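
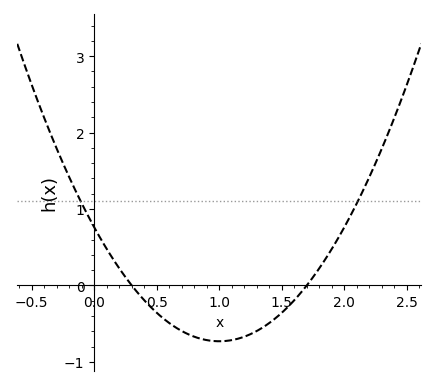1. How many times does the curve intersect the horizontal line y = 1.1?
2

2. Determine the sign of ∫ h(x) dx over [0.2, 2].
negative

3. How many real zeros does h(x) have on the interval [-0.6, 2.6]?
2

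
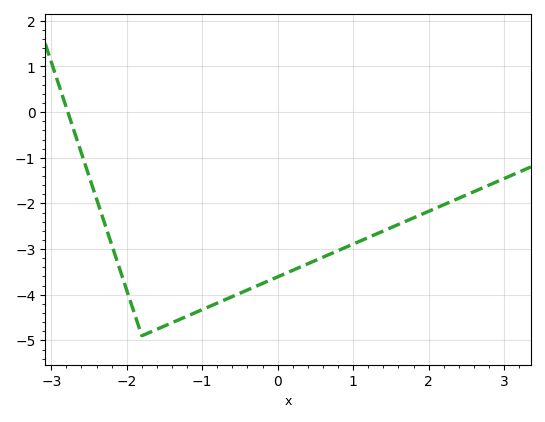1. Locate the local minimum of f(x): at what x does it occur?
-1.8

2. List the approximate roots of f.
-2.8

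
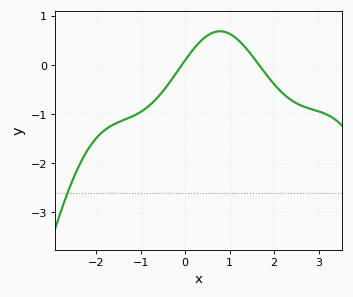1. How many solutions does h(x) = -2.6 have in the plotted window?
1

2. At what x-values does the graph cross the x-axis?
-0.077, 1.66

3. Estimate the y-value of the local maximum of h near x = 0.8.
0.685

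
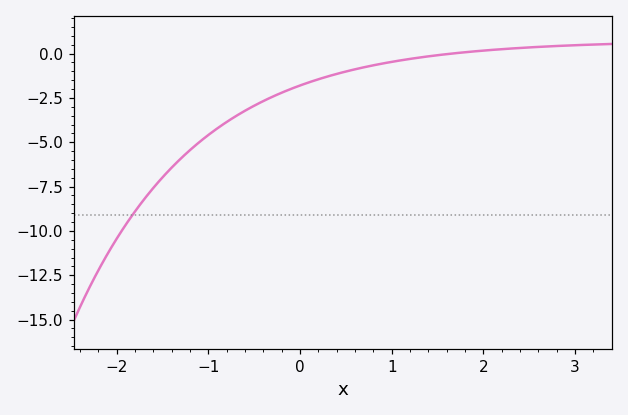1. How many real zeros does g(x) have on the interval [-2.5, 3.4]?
1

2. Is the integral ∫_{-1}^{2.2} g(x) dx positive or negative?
negative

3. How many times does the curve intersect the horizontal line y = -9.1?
1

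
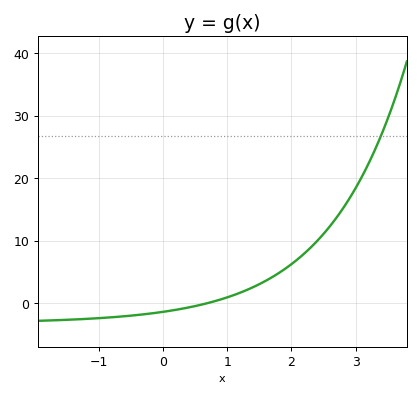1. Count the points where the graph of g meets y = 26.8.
1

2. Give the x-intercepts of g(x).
0.689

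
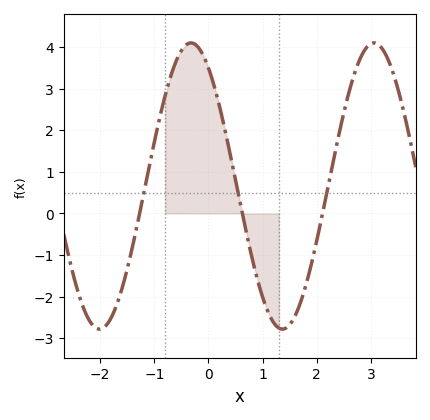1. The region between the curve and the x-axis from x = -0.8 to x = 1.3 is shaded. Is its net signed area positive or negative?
positive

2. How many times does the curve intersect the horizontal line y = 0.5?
3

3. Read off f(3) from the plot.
4.1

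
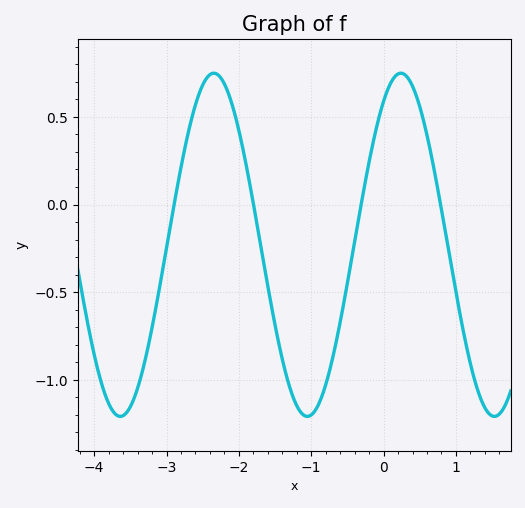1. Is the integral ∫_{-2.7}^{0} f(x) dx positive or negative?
negative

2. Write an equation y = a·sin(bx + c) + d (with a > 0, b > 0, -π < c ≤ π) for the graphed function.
y = 0.98sin(2.43x + 0.99) - 0.23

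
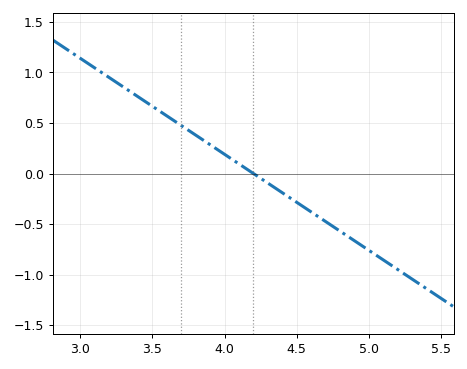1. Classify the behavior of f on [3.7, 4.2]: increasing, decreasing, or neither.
decreasing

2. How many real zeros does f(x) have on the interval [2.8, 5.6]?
1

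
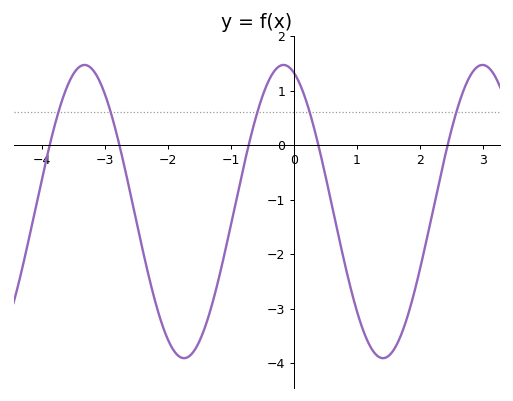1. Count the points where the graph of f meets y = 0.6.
5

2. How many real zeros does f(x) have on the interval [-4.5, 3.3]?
5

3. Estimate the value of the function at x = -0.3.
1.4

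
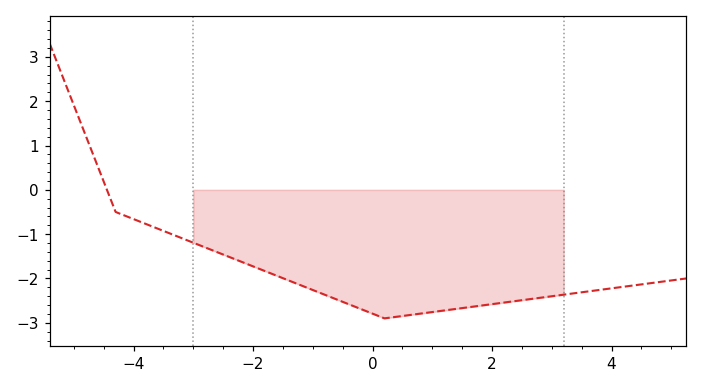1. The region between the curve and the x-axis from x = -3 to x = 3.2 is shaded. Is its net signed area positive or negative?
negative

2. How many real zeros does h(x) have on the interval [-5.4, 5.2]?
1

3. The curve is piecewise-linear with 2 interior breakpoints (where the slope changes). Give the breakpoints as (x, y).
(-4.3, -0.5); (0.2, -2.9)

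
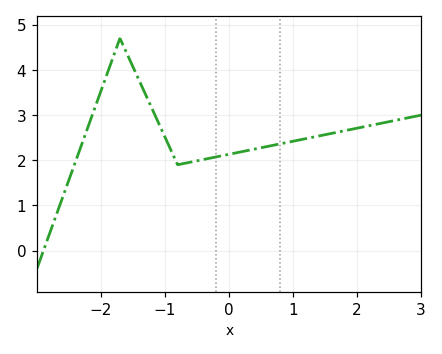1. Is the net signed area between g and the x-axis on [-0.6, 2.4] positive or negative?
positive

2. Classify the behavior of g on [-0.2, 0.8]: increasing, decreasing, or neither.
increasing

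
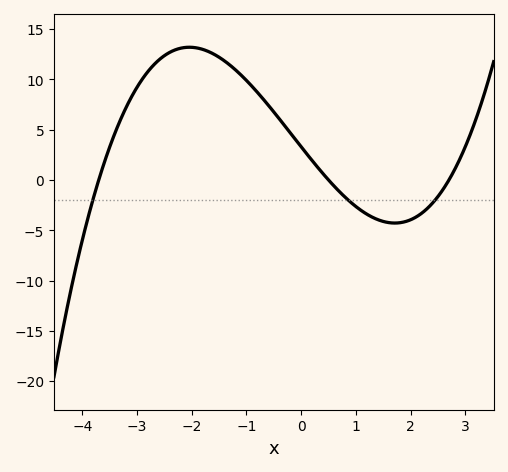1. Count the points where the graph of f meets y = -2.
3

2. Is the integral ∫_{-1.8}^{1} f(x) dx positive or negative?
positive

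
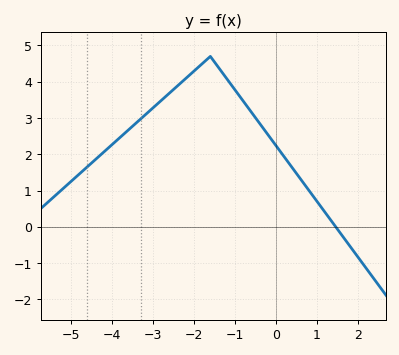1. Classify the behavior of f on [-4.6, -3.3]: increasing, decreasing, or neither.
increasing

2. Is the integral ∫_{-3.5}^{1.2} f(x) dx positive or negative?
positive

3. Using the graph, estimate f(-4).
2.27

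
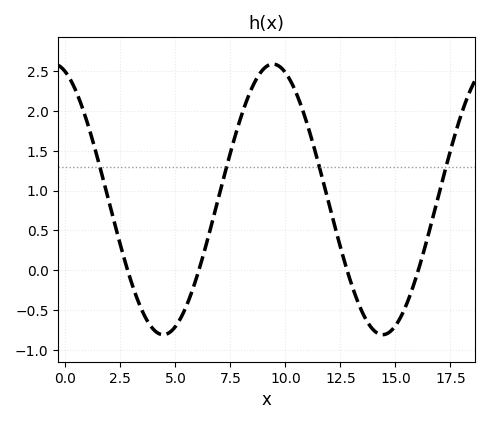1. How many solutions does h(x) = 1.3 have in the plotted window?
4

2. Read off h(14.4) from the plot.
-0.8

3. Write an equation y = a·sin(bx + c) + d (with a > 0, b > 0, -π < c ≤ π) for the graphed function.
y = 1.7sin(0.63x + 1.9) + 0.89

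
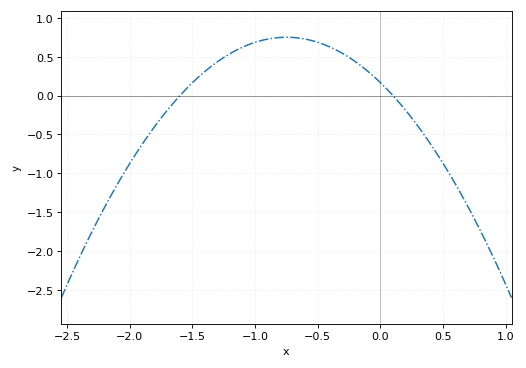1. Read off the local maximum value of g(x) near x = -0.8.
0.75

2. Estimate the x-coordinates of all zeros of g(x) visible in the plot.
-1.6, 0.1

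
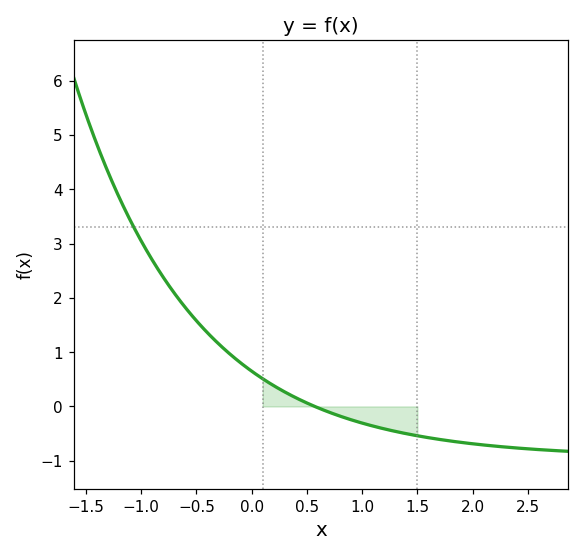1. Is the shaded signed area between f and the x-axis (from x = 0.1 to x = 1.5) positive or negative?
negative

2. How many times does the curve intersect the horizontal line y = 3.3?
1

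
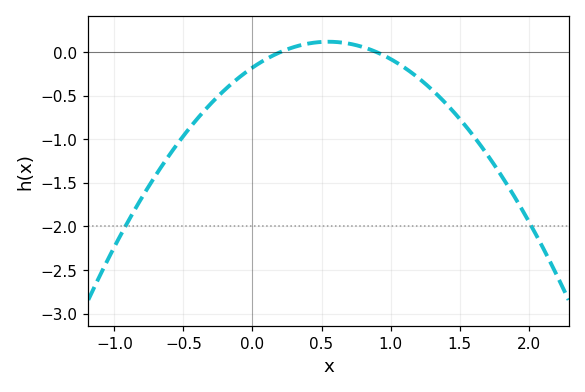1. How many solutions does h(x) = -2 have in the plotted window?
2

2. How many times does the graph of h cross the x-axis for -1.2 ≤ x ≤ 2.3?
2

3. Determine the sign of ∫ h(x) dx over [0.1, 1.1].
positive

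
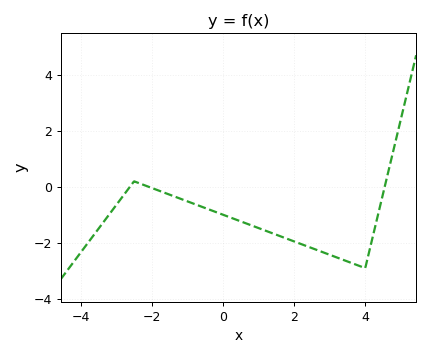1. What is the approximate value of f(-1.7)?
-0.2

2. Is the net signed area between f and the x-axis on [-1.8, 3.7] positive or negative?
negative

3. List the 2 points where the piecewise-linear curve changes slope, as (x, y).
(-2.5, 0.2); (4, -2.9)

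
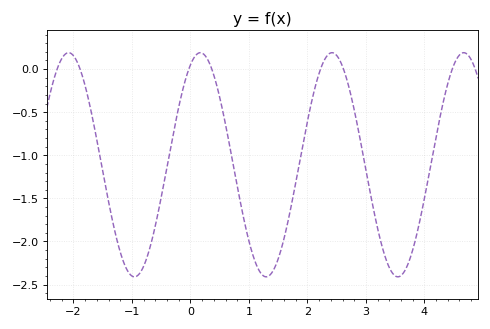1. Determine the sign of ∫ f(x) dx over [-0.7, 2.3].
negative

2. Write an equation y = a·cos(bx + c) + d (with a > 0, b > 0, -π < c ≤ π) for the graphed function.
y = 1.3cos(2.79x - 0.47) - 1.11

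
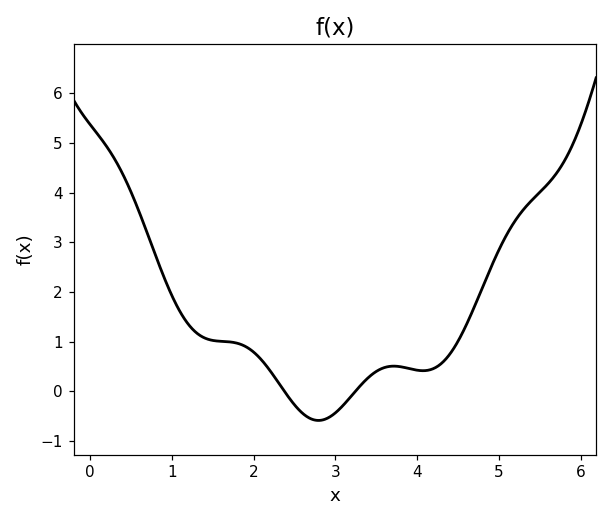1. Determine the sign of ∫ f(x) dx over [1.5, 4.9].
positive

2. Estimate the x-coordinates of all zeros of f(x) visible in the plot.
2.38, 3.24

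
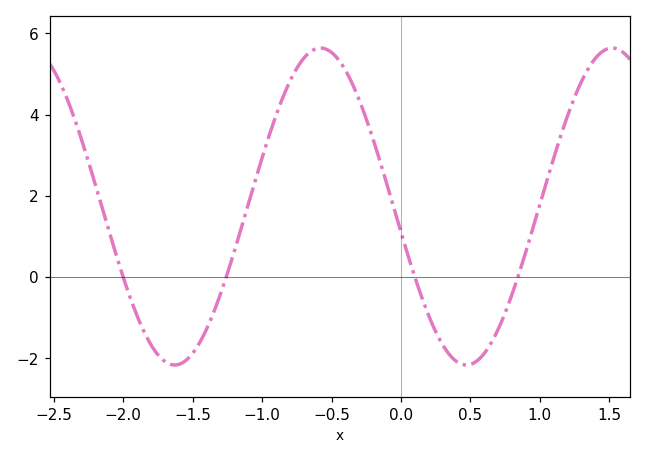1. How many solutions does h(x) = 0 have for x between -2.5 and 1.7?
4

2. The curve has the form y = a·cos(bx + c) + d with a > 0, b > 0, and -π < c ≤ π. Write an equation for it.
y = 3.9cos(3x + 1.7) + 1.74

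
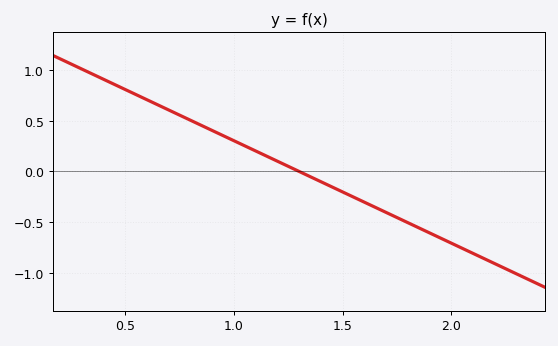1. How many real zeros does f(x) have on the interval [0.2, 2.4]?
1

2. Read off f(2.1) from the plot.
-0.8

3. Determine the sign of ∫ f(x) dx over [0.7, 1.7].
positive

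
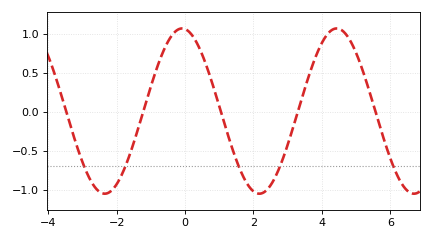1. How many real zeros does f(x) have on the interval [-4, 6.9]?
5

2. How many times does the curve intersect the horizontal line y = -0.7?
5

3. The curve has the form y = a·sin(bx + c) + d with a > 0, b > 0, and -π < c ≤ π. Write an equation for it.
y = 1.06sin(1.4x + 1.7) + 0.01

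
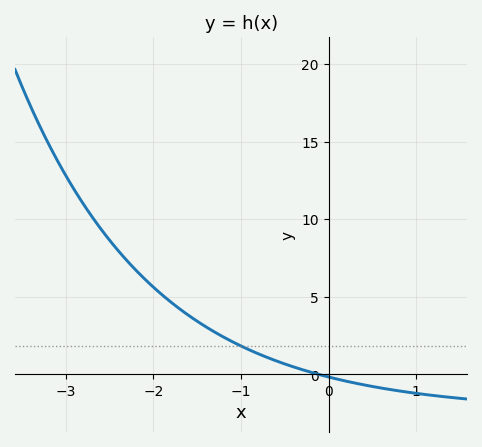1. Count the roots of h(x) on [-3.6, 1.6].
1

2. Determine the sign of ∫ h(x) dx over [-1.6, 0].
positive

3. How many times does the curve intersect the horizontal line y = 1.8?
1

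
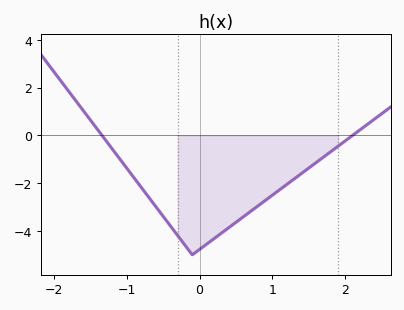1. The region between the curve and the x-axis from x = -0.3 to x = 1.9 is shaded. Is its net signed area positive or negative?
negative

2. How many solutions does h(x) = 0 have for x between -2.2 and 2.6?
2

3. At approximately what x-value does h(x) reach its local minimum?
-0.1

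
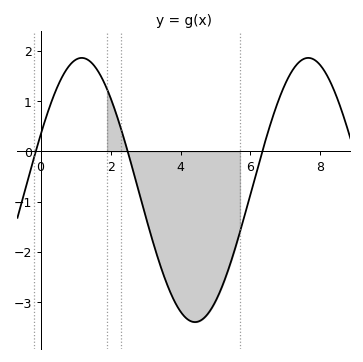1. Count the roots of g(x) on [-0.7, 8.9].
3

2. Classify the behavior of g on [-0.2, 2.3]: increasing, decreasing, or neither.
neither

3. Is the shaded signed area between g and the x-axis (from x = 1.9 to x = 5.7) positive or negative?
negative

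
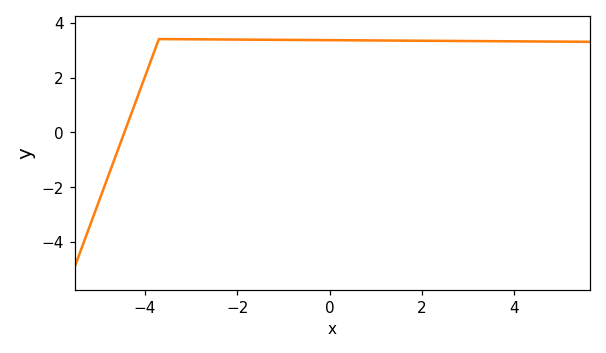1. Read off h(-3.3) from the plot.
3.4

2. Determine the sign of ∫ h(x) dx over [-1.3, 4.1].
positive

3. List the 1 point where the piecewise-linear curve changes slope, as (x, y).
(-3.7, 3.4)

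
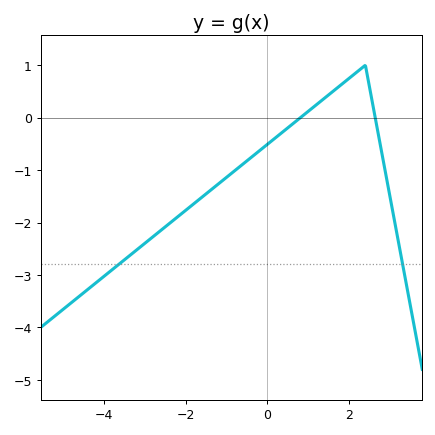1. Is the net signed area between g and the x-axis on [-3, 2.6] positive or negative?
negative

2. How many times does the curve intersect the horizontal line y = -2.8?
2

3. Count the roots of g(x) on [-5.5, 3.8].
2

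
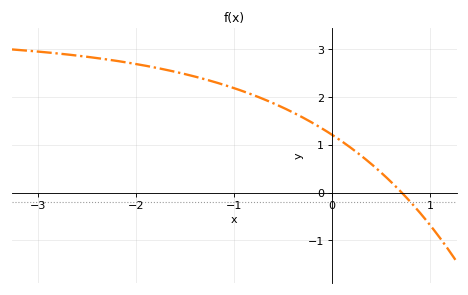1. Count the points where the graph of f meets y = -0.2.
1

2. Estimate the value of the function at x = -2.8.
2.91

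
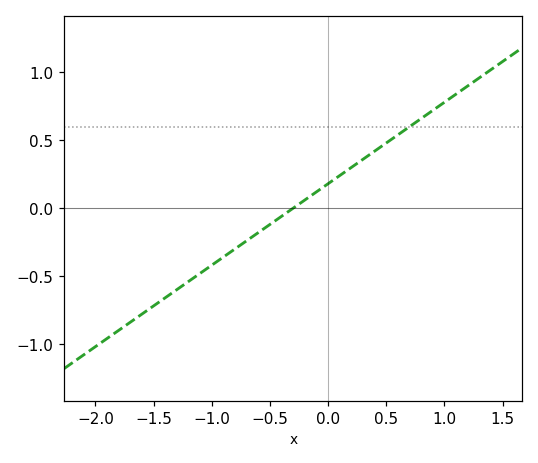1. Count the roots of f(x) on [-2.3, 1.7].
1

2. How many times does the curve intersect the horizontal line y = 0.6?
1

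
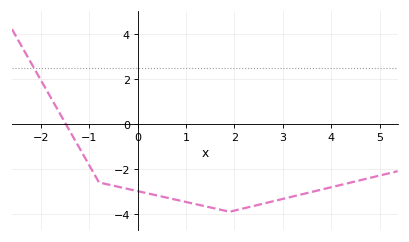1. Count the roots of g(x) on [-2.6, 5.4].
1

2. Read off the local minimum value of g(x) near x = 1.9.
-3.9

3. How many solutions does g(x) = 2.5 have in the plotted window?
1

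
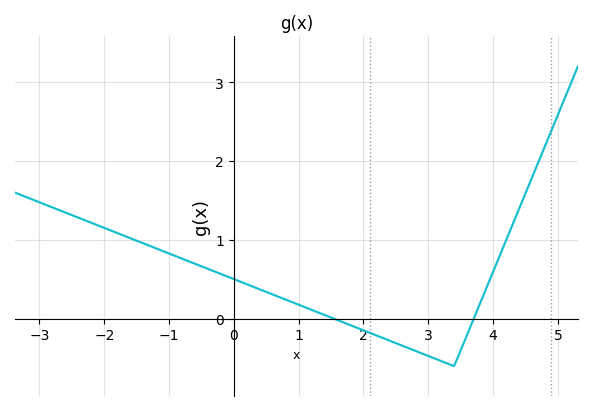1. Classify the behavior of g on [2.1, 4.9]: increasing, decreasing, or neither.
neither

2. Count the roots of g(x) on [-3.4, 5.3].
2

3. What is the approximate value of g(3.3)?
-0.6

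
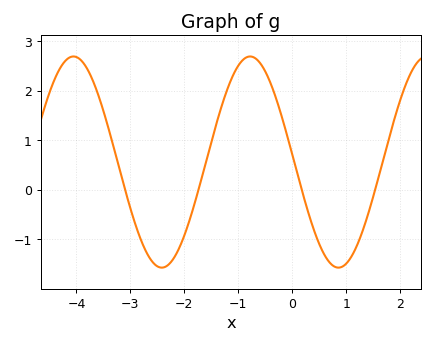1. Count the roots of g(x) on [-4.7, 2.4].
4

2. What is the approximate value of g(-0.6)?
2.56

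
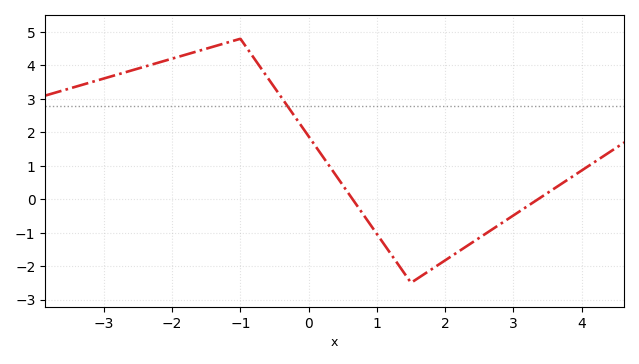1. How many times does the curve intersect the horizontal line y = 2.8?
1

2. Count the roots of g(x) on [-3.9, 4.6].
2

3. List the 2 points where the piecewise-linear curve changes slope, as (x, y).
(-1, 4.8); (1.5, -2.5)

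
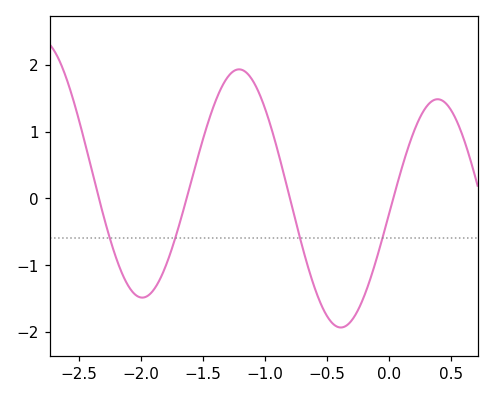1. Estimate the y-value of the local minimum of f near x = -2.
-1.5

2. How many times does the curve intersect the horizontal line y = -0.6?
4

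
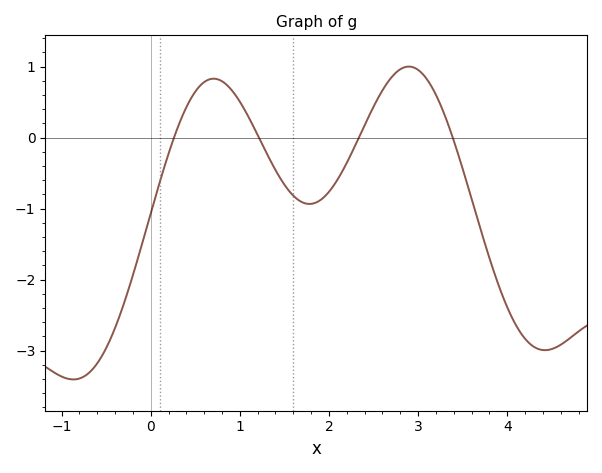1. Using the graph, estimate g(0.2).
-0.2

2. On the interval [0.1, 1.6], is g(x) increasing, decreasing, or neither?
neither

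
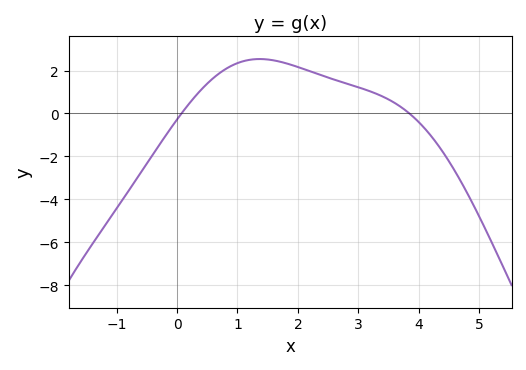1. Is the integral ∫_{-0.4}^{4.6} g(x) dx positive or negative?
positive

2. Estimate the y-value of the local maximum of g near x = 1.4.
2.6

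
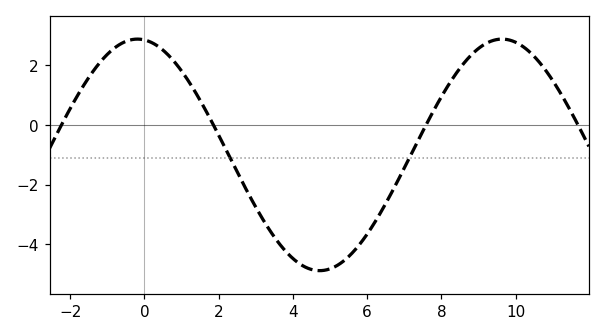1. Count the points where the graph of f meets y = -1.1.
2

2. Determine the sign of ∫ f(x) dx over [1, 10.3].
negative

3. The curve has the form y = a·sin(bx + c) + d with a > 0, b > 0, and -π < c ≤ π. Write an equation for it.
y = 3.88sin(0.64x + 1.7) - 1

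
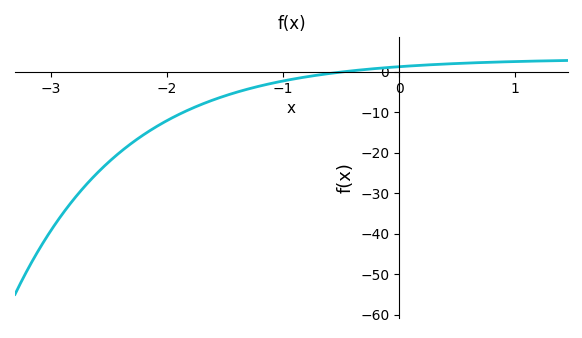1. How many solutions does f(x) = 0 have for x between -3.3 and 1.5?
1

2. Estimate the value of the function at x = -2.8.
-31.4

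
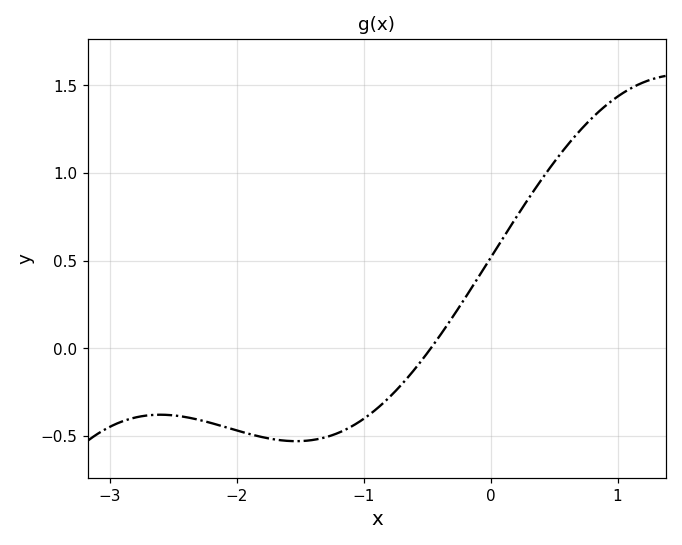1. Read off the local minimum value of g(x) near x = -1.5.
-0.53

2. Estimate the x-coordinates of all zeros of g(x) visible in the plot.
-0.471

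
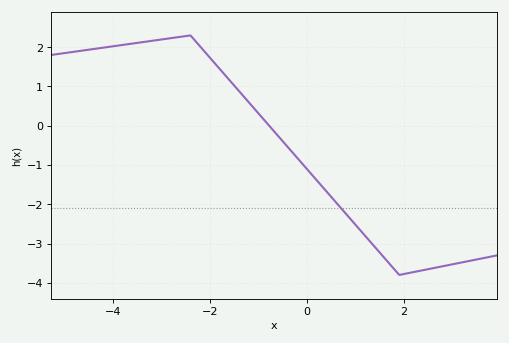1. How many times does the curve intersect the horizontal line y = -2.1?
1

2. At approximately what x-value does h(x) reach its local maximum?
-2.4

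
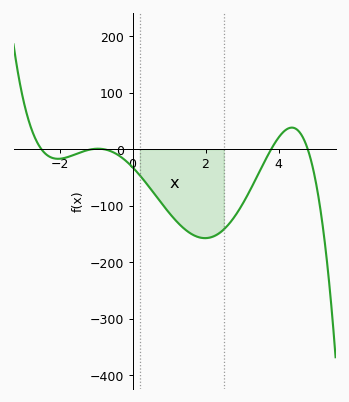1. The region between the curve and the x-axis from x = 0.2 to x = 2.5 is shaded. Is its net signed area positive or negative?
negative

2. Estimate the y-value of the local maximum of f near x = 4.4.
40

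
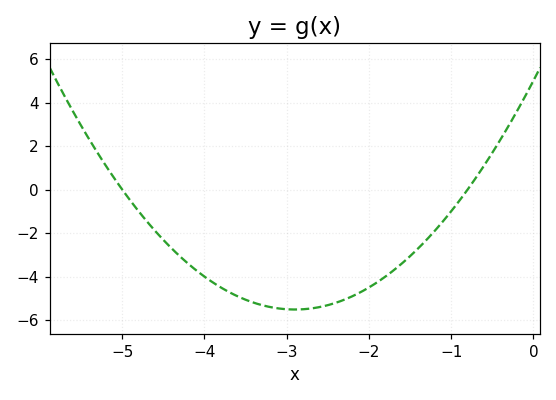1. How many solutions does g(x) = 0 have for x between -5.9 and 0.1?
2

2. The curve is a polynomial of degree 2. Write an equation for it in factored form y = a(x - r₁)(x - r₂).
y = 1.25(x + 5)(x + 0.8)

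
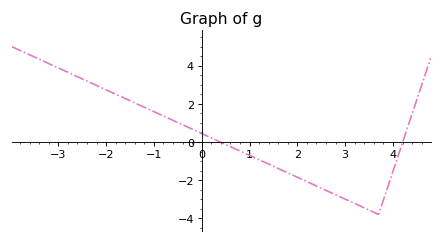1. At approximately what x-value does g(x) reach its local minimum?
3.7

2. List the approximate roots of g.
0.388, 4.2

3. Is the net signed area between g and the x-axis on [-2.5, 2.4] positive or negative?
positive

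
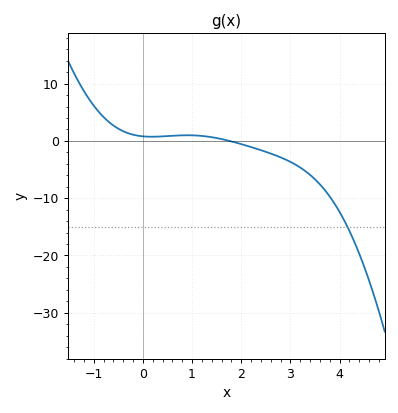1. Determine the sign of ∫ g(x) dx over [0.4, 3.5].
negative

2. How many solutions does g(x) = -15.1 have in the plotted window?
1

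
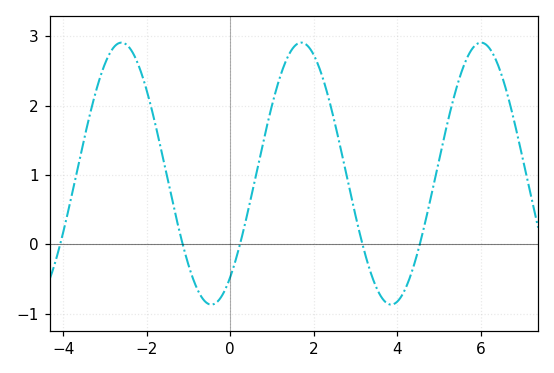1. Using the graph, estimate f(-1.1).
-0.088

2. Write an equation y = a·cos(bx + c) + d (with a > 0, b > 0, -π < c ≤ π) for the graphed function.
y = 1.89cos(1.46x - 2.48) + 1.02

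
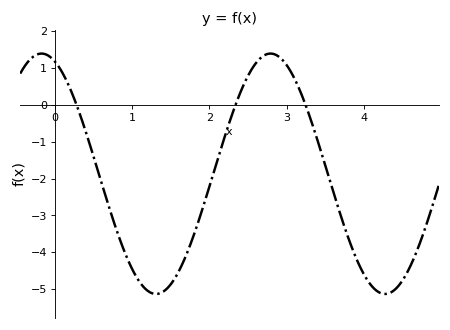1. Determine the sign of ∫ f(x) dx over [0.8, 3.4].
negative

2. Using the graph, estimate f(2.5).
0.8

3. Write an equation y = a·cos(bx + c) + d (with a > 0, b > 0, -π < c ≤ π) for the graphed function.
y = 3.26cos(2.1x + 0.36) - 1.87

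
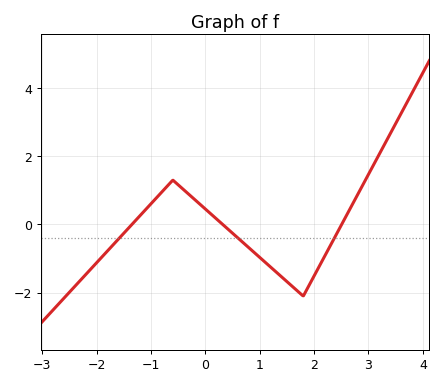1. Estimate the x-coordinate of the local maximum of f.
-0.601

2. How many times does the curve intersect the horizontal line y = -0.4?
3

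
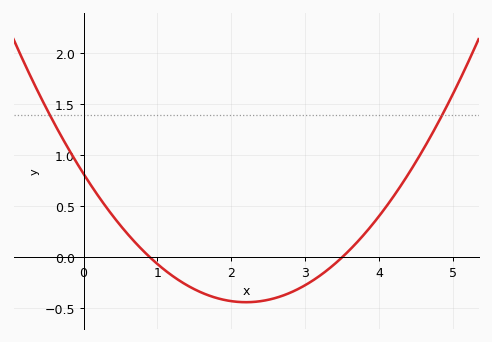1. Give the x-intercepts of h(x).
0.9, 3.5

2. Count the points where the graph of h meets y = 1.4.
2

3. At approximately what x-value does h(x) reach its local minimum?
2.2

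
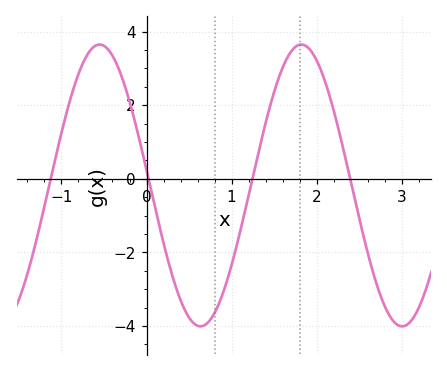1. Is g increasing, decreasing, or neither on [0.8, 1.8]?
increasing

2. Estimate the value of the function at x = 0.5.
-3.77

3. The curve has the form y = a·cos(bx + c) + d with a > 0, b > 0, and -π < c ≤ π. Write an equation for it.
y = 3.83cos(2.65x + 1.46) - 0.18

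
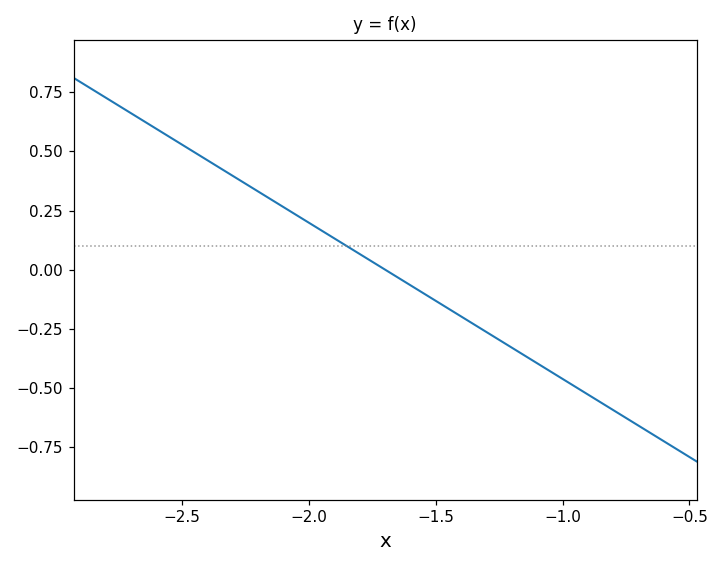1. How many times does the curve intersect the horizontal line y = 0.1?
1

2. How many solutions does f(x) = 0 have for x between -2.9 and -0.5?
1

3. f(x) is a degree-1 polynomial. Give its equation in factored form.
y = -0.66(x + 1.7)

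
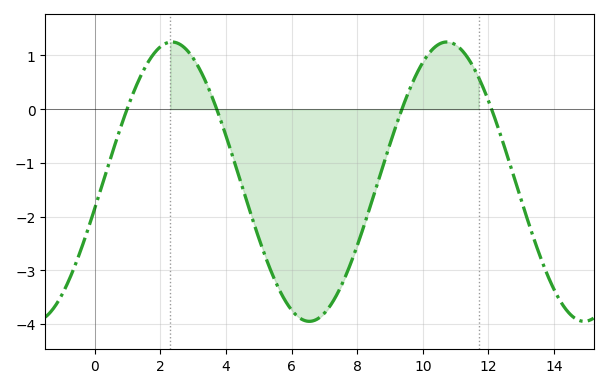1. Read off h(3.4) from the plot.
0.484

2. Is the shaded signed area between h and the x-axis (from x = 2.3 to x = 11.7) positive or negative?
negative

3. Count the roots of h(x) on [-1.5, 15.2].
4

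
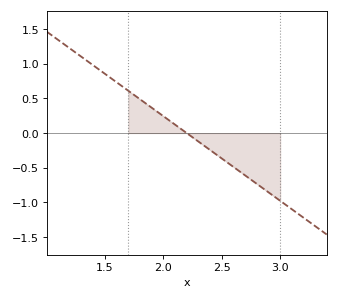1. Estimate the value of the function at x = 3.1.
-1.1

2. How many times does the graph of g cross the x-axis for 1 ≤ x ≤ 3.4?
1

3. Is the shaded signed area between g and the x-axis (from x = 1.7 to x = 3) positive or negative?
negative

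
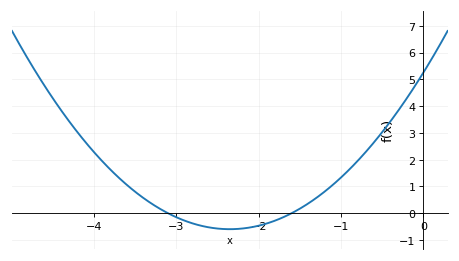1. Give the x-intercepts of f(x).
-3.1, -1.6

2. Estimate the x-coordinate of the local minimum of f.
-2.4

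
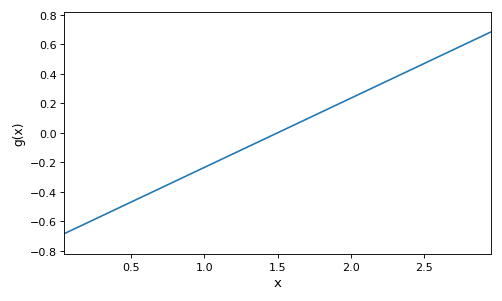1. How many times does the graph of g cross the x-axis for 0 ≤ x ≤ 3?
1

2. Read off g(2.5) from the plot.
0.47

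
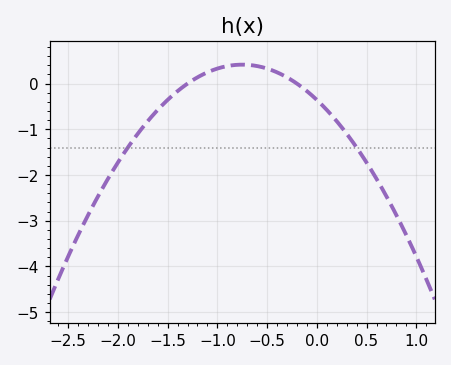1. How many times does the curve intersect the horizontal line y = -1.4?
2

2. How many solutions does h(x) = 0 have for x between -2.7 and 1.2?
2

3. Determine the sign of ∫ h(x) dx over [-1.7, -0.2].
positive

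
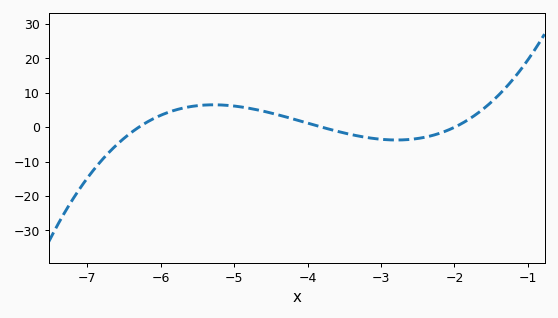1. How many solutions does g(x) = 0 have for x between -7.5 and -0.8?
3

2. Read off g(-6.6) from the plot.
-5.1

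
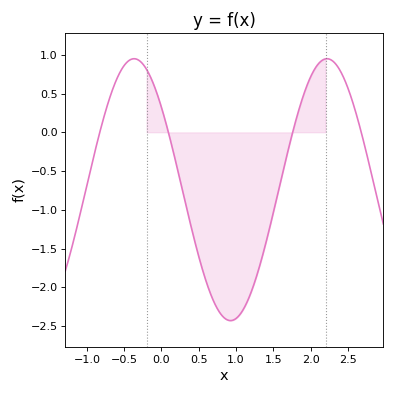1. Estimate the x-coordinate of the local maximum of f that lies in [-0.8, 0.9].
-0.4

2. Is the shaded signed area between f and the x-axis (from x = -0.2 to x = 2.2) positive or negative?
negative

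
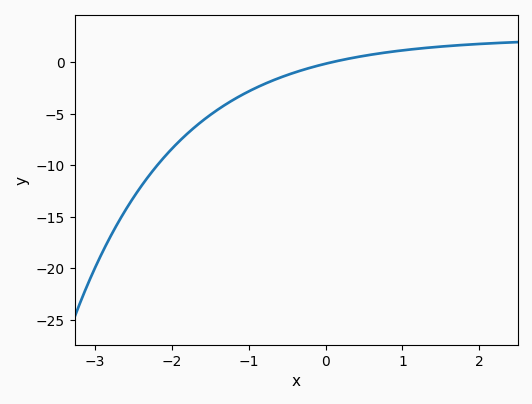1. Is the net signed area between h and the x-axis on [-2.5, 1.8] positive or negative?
negative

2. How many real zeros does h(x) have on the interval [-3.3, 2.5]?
1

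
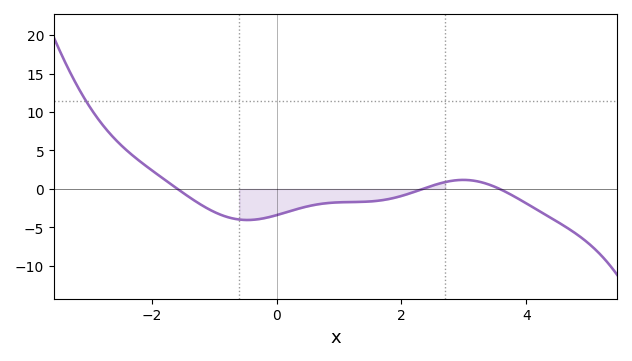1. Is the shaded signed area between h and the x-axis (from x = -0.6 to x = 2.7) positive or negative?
negative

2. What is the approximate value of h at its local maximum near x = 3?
1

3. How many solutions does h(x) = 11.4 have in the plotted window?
1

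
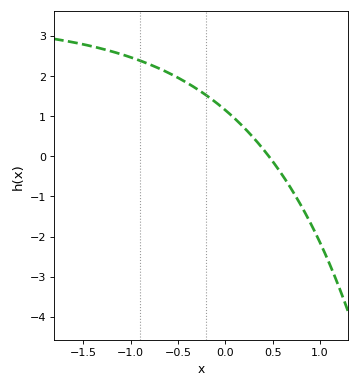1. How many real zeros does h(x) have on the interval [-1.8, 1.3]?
1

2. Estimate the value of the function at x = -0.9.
2.38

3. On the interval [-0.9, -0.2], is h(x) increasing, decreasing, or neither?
decreasing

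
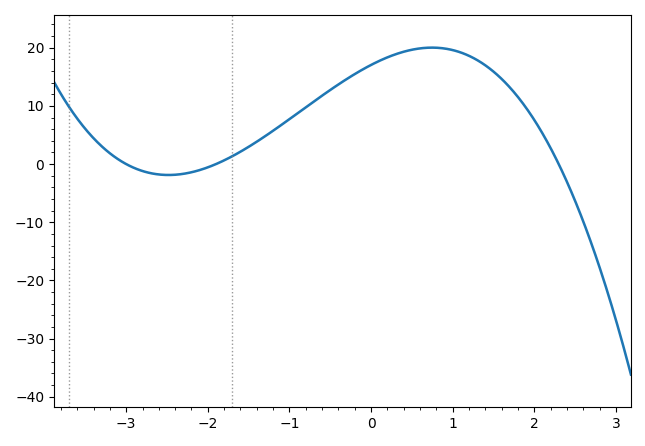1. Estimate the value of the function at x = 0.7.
20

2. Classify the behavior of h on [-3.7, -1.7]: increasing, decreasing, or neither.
neither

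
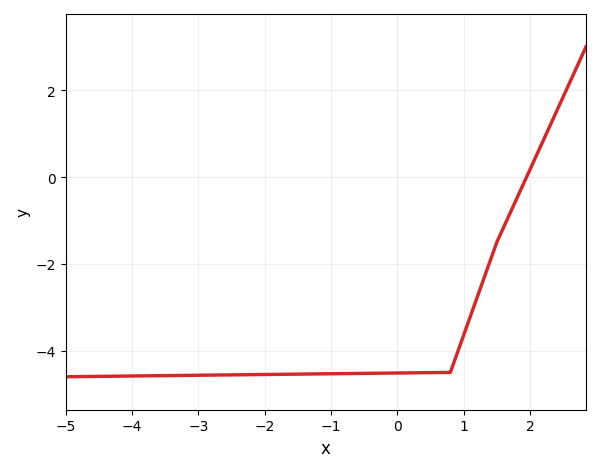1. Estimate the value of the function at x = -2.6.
-4.56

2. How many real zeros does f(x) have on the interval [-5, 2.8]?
1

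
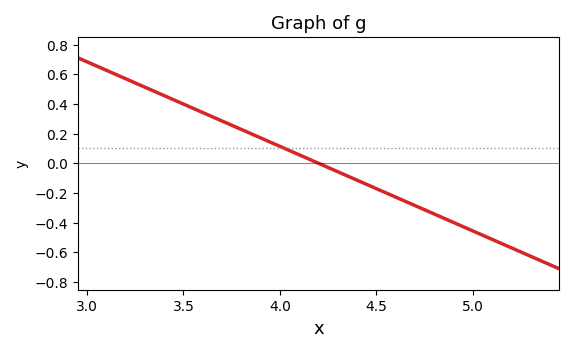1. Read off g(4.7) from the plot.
-0.28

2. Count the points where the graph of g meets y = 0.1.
1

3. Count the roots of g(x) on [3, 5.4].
1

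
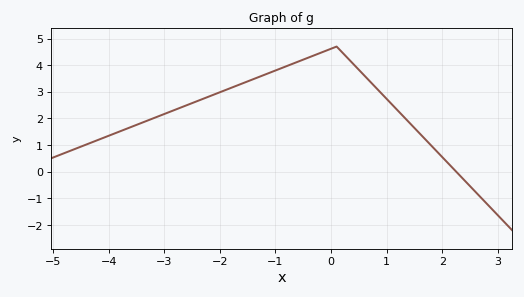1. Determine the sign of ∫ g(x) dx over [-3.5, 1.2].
positive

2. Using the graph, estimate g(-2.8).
2.3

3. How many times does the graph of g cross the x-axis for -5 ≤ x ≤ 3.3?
1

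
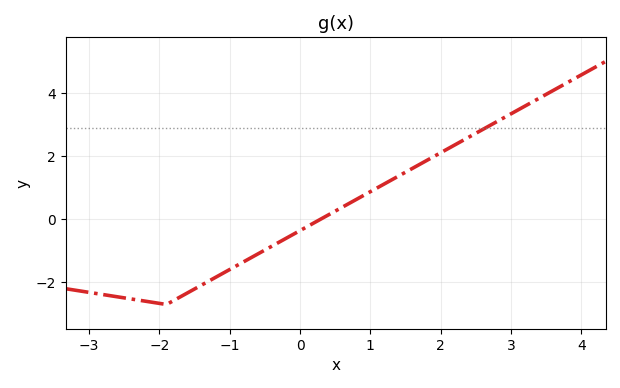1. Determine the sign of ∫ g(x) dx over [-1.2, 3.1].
positive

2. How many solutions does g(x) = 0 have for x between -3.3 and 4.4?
1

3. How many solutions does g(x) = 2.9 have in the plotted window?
1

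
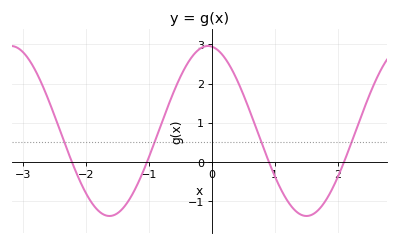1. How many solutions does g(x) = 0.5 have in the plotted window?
4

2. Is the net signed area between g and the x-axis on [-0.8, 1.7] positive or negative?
positive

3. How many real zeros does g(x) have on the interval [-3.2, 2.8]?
4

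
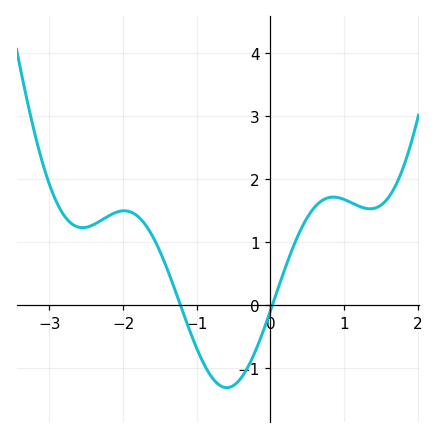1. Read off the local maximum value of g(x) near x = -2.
1.5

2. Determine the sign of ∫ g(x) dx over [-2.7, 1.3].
positive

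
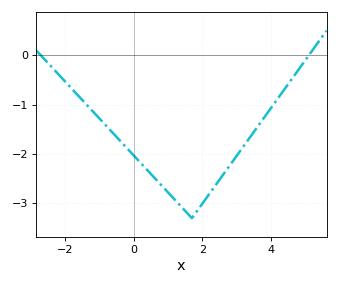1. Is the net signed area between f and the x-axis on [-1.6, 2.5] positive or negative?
negative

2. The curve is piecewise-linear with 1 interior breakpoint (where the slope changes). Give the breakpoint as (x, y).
(1.7, -3.3)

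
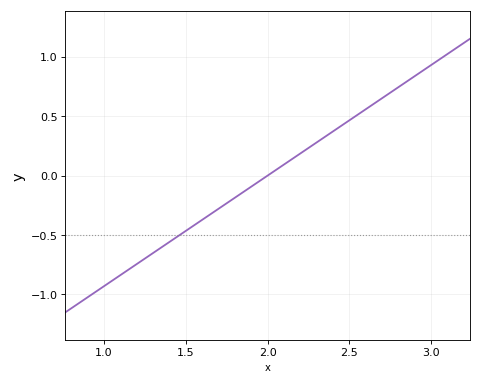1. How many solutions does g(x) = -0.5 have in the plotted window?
1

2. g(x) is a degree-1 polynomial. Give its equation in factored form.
y = 0.93(x - 2)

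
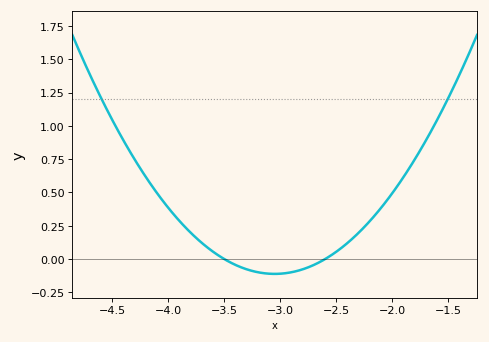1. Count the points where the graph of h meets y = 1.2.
2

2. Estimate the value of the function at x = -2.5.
0.05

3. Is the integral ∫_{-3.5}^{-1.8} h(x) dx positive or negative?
positive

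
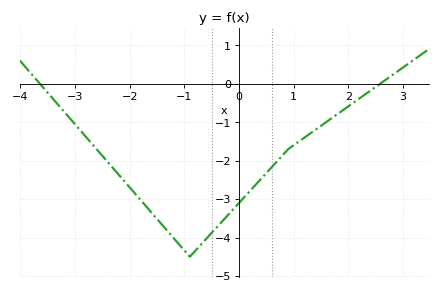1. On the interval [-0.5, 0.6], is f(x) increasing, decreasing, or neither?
increasing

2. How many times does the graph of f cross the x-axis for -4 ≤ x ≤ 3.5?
2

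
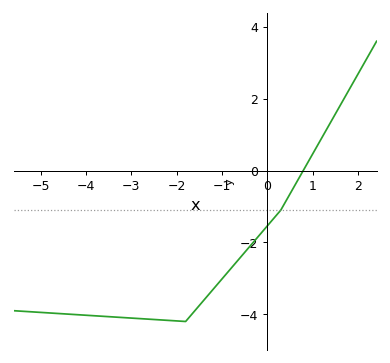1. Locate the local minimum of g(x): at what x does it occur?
-1.8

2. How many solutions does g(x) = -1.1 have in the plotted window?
1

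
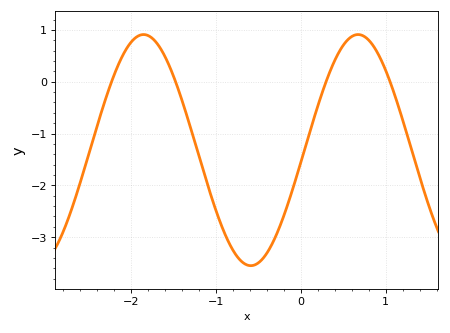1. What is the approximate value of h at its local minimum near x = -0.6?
-3.55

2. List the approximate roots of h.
-2.22, -1.47, 0.299, 1.05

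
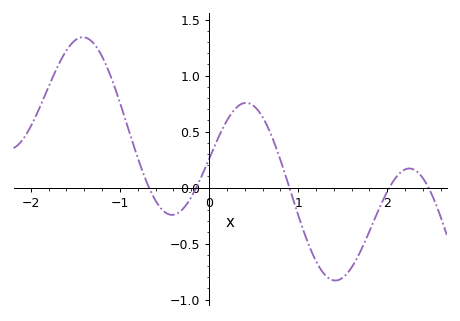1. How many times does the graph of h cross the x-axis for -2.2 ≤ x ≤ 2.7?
5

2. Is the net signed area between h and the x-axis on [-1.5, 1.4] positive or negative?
positive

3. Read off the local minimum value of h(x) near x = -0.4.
-0.25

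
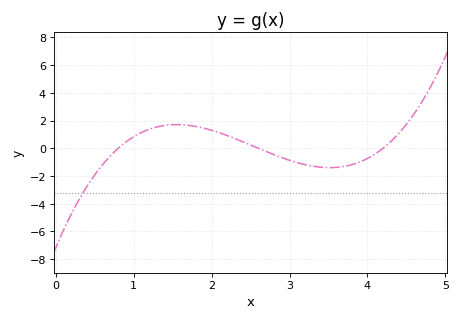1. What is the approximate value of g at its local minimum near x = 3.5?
-1.4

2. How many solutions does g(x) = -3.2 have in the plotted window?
1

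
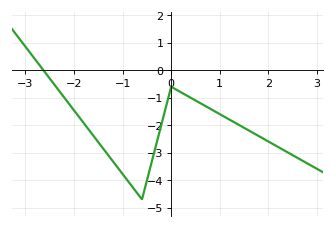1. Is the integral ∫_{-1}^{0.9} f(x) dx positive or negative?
negative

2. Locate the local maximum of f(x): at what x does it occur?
0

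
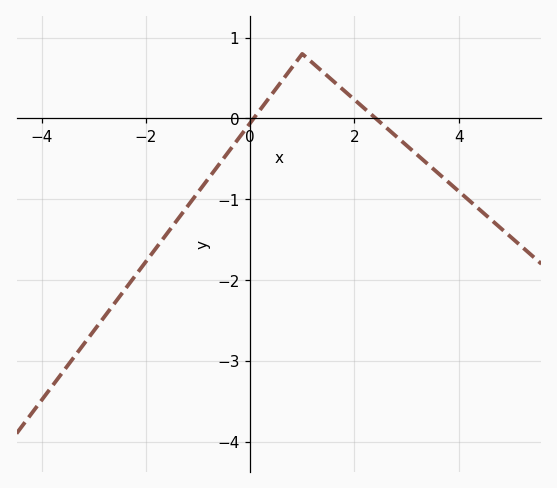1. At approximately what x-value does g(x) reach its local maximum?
1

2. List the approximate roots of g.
0.067, 2.41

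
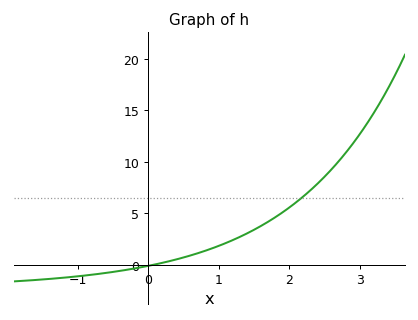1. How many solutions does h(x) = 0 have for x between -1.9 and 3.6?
1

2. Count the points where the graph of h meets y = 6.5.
1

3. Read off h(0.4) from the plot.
0.519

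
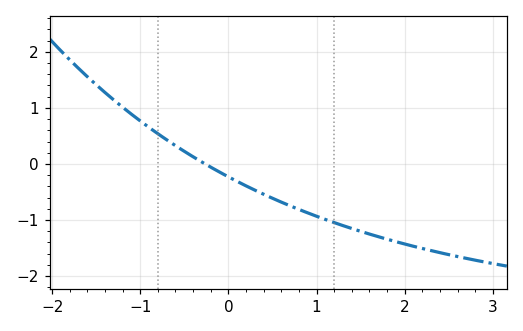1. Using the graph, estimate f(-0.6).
0.326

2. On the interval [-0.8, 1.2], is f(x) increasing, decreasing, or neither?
decreasing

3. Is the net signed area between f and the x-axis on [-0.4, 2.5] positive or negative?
negative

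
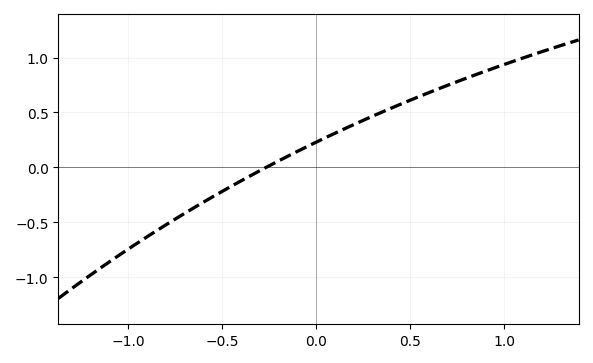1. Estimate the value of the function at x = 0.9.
0.876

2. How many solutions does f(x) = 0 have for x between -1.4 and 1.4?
1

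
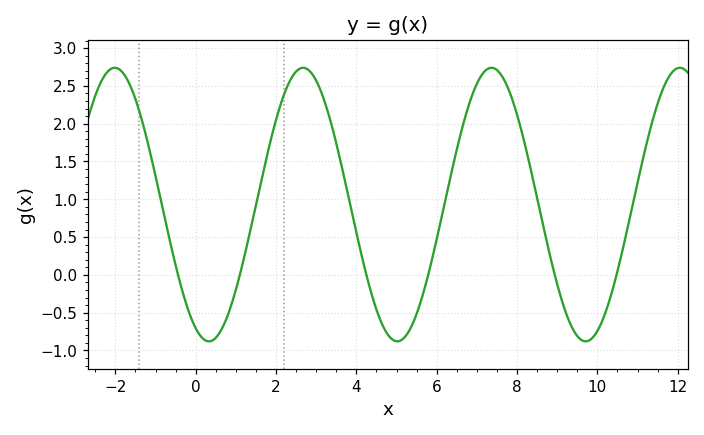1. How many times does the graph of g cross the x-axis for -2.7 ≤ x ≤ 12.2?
6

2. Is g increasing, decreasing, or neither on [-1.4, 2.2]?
neither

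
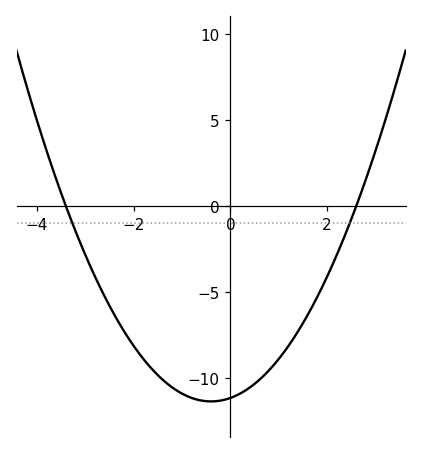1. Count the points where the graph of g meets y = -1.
2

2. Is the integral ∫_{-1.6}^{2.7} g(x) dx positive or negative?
negative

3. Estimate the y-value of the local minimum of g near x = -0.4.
-11.3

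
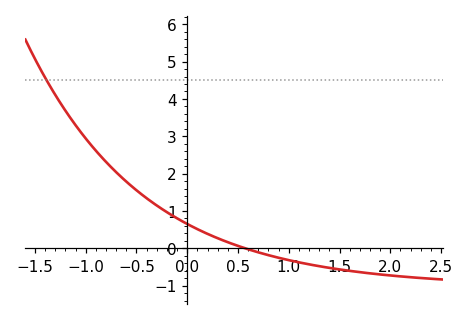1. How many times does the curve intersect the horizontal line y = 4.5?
1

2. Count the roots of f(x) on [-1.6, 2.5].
1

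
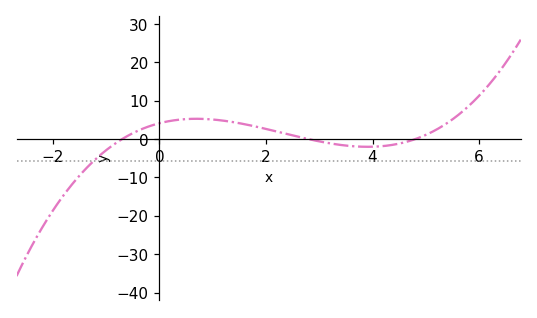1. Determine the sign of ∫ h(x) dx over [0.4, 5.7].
positive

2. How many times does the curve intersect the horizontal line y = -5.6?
1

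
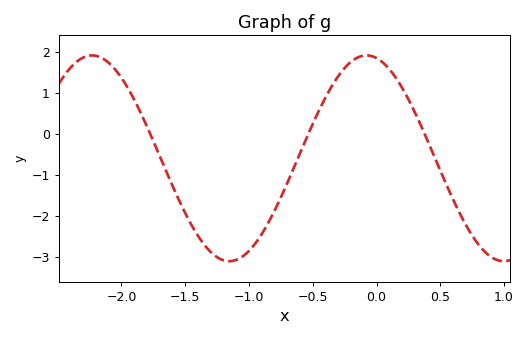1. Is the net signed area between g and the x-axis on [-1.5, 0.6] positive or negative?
negative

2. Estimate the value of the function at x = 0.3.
0.5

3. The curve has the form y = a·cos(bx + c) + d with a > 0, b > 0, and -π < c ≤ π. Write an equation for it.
y = 2.51cos(2.9x + 0.23) - 0.59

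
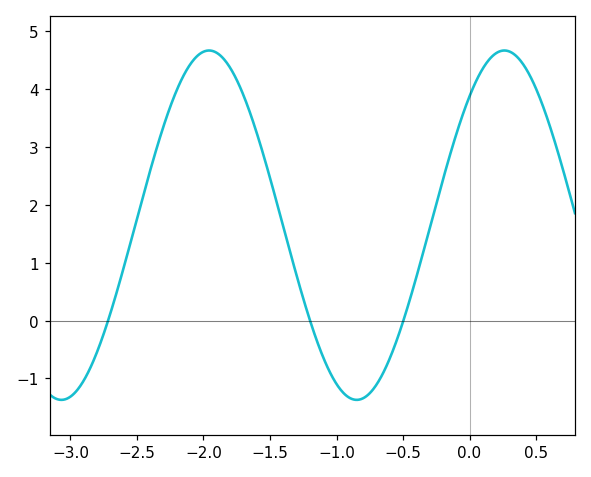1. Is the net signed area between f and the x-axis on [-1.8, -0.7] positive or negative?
positive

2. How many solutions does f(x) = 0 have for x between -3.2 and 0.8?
3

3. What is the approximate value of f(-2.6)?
0.9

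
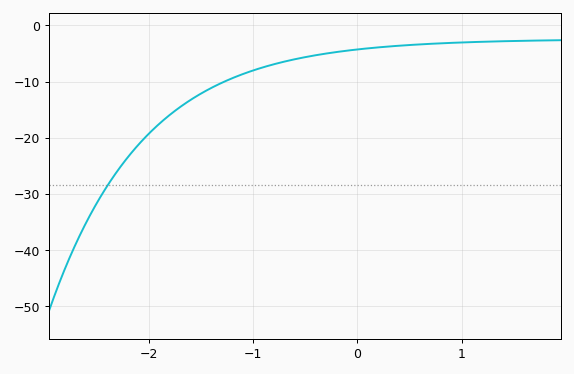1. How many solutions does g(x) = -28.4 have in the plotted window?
1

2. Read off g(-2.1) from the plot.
-21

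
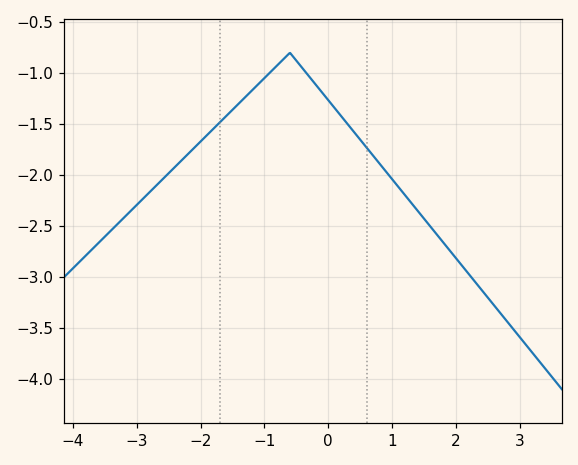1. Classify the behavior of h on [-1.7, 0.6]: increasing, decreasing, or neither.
neither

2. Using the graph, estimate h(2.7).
-3.36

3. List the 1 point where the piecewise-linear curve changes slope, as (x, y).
(-0.6, -0.8)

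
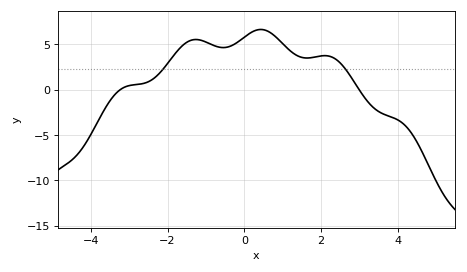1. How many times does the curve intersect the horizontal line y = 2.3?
2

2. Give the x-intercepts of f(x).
-3.23, 2.99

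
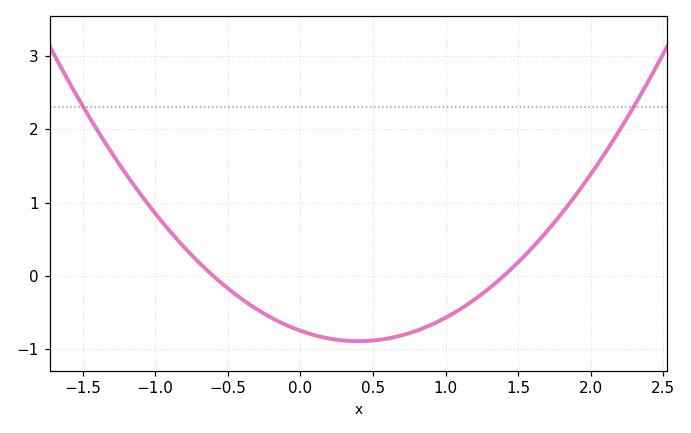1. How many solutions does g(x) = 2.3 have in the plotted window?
2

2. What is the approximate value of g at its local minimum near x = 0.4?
-0.9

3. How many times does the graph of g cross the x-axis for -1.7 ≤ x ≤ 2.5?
2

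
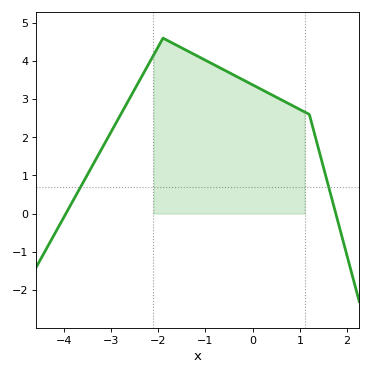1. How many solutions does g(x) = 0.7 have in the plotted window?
2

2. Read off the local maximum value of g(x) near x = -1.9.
4.6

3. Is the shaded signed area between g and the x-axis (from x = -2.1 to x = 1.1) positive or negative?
positive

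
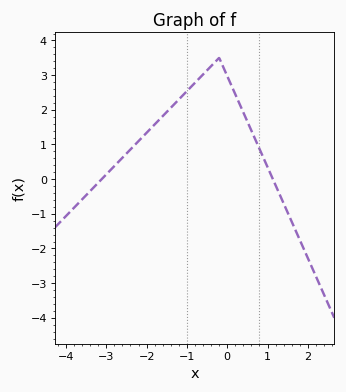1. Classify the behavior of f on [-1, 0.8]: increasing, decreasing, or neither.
neither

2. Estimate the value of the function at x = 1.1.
0.086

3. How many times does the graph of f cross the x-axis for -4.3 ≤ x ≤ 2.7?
2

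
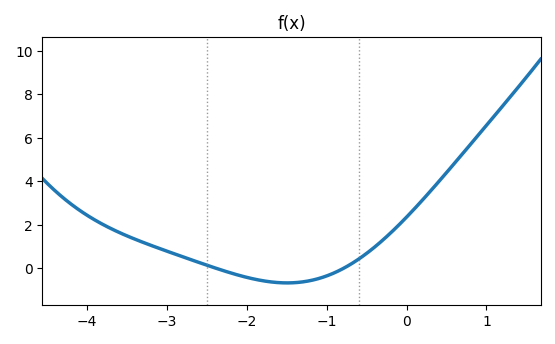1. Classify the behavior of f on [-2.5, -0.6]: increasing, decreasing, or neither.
neither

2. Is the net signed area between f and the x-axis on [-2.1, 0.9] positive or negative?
positive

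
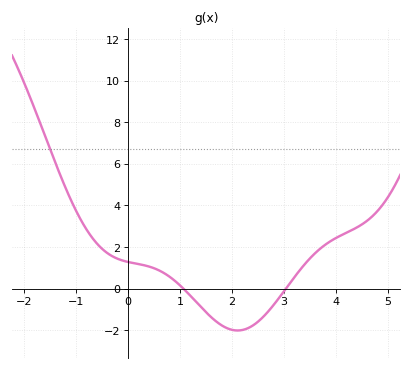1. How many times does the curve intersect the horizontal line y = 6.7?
1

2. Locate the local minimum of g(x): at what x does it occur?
2.1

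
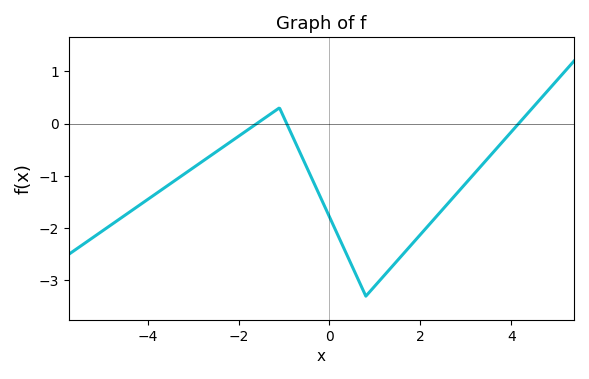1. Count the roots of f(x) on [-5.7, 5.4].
3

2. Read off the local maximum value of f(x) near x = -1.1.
0.298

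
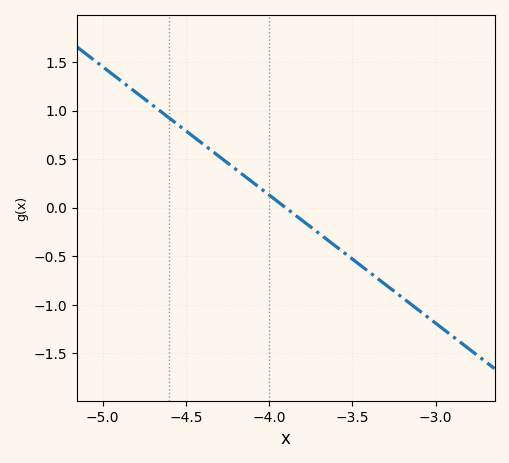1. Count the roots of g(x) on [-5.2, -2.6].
1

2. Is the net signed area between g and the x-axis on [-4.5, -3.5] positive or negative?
positive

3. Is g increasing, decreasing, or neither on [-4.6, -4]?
decreasing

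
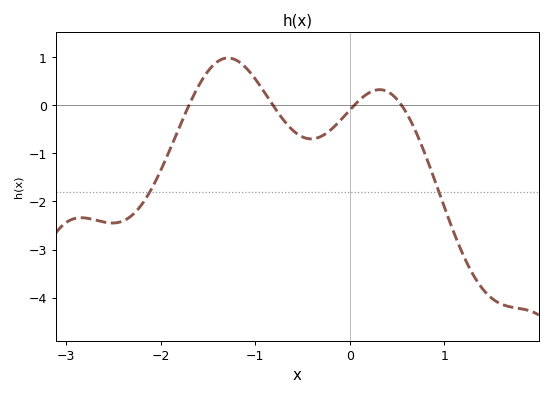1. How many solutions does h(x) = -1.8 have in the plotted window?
2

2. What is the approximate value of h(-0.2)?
-0.506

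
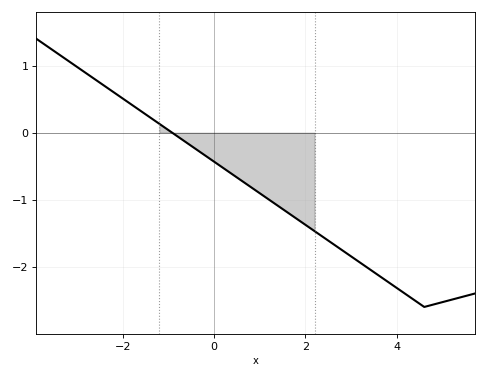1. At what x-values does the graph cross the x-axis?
-1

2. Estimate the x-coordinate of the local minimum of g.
4.6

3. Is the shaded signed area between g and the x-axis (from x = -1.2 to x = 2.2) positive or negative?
negative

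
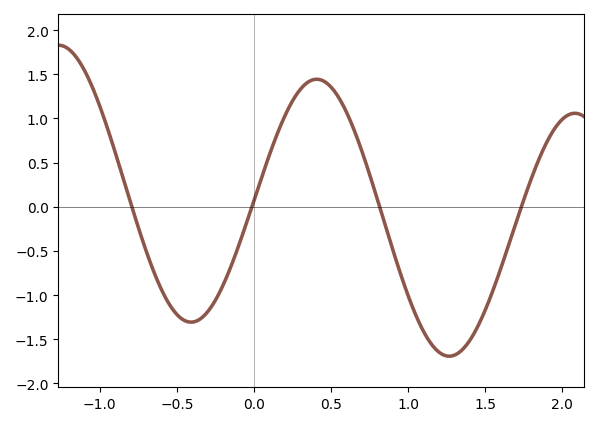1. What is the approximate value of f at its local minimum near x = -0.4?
-1.31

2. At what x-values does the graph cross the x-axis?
-0.792, -0.013, 0.816, 1.74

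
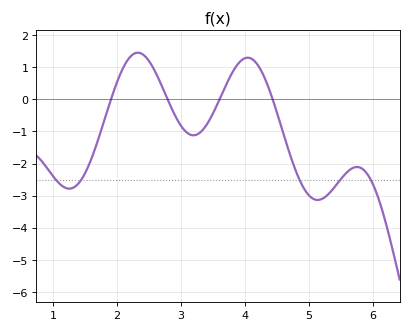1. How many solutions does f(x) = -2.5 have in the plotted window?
5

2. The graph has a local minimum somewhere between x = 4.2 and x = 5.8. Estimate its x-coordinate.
5.1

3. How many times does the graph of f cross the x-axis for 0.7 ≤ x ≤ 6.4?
4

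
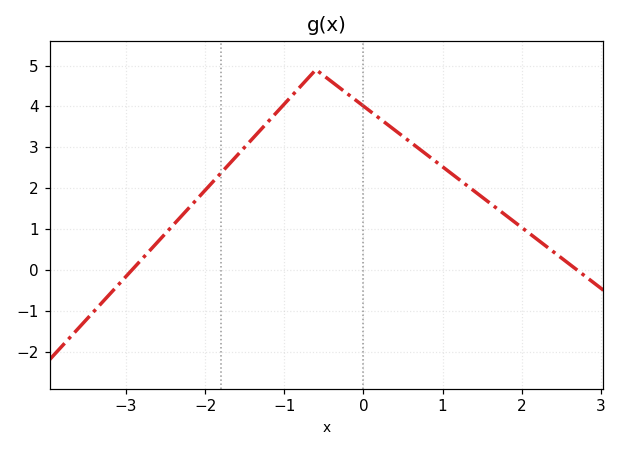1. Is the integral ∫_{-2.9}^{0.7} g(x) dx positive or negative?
positive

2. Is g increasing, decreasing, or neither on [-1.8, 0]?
neither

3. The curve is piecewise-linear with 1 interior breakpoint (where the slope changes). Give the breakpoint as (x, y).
(-0.6, 4.9)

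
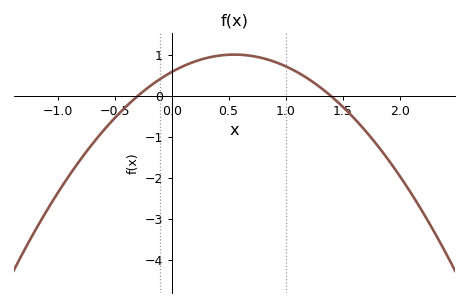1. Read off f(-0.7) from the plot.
-1.2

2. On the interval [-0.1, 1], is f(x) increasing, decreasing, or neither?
neither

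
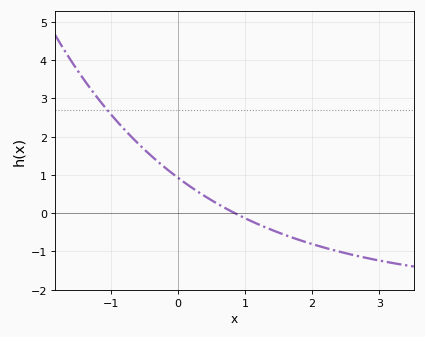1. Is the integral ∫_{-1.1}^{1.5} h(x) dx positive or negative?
positive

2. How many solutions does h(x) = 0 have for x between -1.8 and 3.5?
1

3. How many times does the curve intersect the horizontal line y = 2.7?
1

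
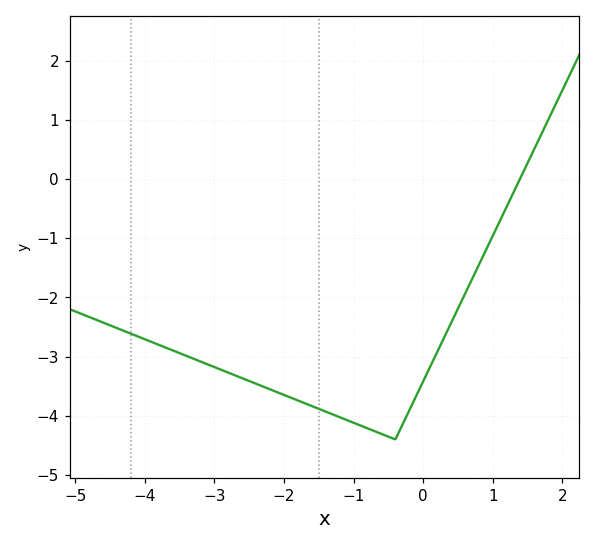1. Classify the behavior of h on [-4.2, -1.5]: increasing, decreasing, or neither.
decreasing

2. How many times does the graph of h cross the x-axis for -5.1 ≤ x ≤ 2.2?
1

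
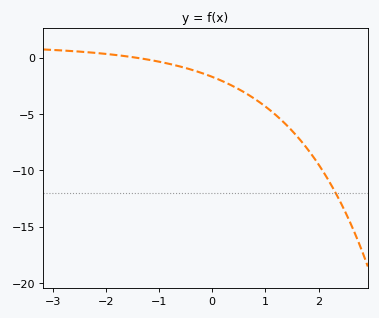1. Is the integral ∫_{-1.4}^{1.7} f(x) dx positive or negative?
negative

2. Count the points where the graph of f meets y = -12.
1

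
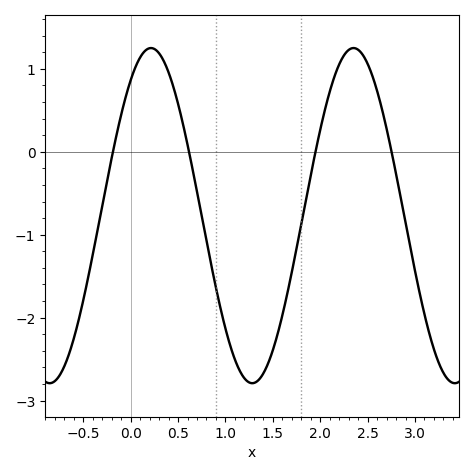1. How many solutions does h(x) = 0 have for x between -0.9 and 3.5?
4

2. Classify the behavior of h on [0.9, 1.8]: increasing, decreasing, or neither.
neither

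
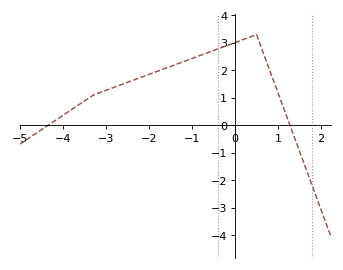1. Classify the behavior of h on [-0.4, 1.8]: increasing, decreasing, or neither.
neither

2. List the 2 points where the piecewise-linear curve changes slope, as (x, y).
(-3.3, 1.1); (0.5, 3.3)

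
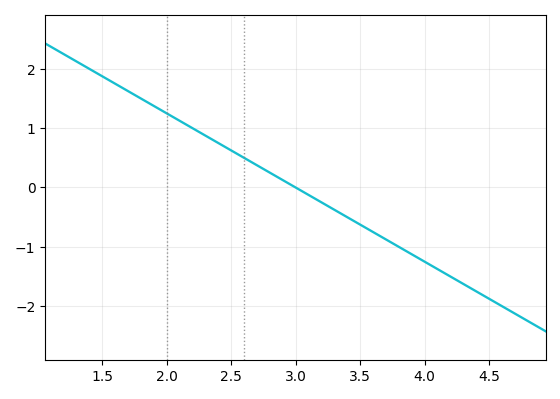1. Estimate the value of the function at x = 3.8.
-1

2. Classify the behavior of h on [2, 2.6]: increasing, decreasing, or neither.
decreasing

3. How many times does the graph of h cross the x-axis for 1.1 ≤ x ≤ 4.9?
1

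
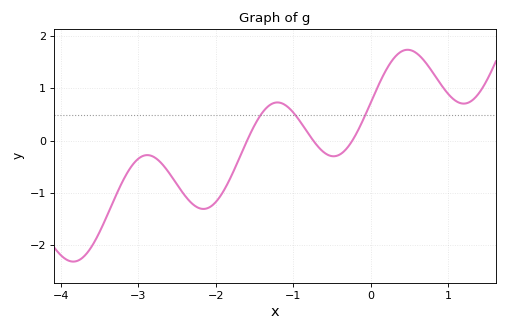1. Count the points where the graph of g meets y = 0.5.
3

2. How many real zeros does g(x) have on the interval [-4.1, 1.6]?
3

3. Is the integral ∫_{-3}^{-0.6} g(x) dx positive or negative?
negative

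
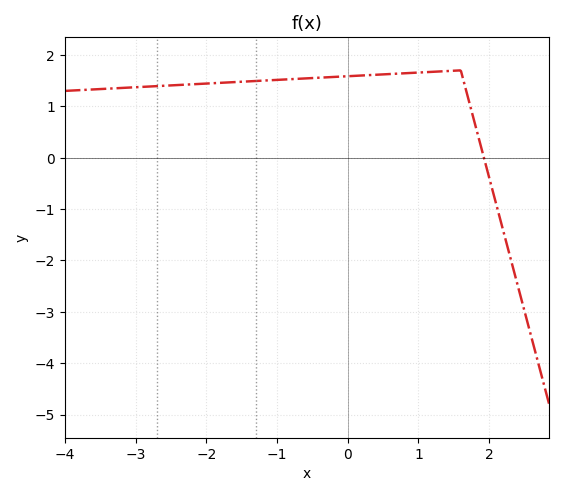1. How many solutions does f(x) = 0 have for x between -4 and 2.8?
1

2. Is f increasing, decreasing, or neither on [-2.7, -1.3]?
increasing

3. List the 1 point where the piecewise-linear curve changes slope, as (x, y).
(1.6, 1.7)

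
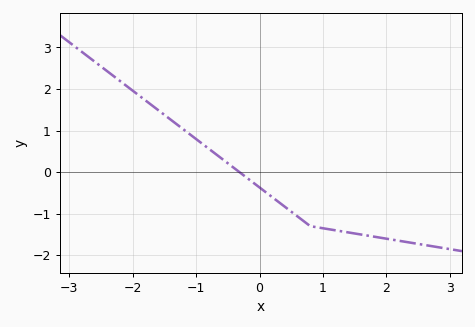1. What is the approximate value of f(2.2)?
-1.7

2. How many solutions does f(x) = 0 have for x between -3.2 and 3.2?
1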